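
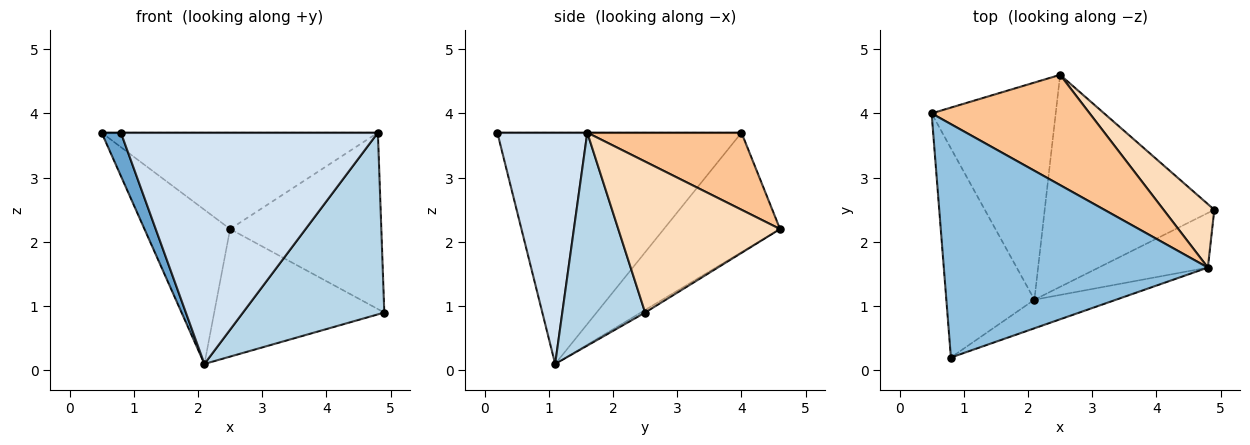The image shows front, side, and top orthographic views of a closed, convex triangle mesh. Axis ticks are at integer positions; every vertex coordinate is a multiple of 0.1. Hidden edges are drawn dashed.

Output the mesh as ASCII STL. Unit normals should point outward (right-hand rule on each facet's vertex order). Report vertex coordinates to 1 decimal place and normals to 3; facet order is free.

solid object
 facet normal -0.932 -0.074 -0.355
  outer loop
   vertex 2.1 1.1 0.1
   vertex 0.8 0.2 3.7
   vertex 0.5 4.0 3.7
  endloop
 endfacet
 facet normal 0.000 0.000 1.000
  outer loop
   vertex 4.8 1.6 3.7
   vertex 0.5 4.0 3.7
   vertex 0.8 0.2 3.7
  endloop
 endfacet
 facet normal 0.489 -0.835 -0.251
  outer loop
   vertex 4.8 1.6 3.7
   vertex 2.1 1.1 0.1
   vertex 4.9 2.5 0.9
  endloop
 endfacet
 facet normal 0.328 -0.937 -0.116
  outer loop
   vertex 4.8 1.6 3.7
   vertex 0.8 0.2 3.7
   vertex 2.1 1.1 0.1
  endloop
 endfacet
 facet normal -0.618 0.455 -0.641
  outer loop
   vertex 2.5 4.6 2.2
   vertex 2.1 1.1 0.1
   vertex 0.5 4.0 3.7
  endloop
 endfacet
 facet normal -0.013 0.516 -0.857
  outer loop
   vertex 2.5 4.6 2.2
   vertex 4.9 2.5 0.9
   vertex 2.1 1.1 0.1
  endloop
 endfacet
 facet normal 0.345 0.618 0.707
  outer loop
   vertex 2.5 4.6 2.2
   vertex 0.5 4.0 3.7
   vertex 4.8 1.6 3.7
  endloop
 endfacet
 facet normal 0.709 0.663 0.238
  outer loop
   vertex 2.5 4.6 2.2
   vertex 4.8 1.6 3.7
   vertex 4.9 2.5 0.9
  endloop
 endfacet
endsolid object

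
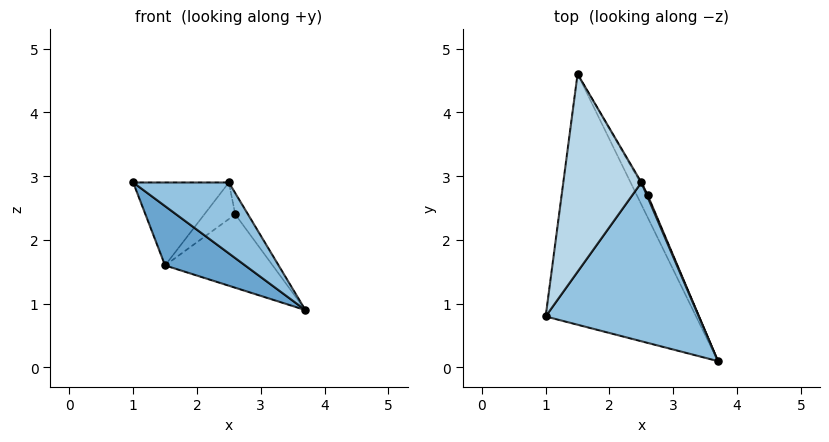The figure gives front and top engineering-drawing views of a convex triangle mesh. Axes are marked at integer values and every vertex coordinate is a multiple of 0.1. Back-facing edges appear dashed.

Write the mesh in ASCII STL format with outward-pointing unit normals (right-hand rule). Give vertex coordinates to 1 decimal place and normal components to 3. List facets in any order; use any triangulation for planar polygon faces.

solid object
 facet normal -0.615 -0.181 -0.767
  outer loop
   vertex 1.5 4.6 1.6
   vertex 3.7 0.1 0.9
   vertex 1.0 0.8 2.9
  endloop
 endfacet
 facet normal 0.496 -0.354 0.793
  outer loop
   vertex 2.5 2.9 2.9
   vertex 1.0 0.8 2.9
   vertex 3.7 0.1 0.9
  endloop
 endfacet
 facet normal -0.476 0.340 0.811
  outer loop
   vertex 2.5 2.9 2.9
   vertex 1.5 4.6 1.6
   vertex 1.0 0.8 2.9
  endloop
 endfacet
 facet normal 0.881 0.452 -0.138
  outer loop
   vertex 2.6 2.7 2.4
   vertex 3.7 0.1 0.9
   vertex 1.5 4.6 1.6
  endloop
 endfacet
 facet normal 0.928 0.371 0.037
  outer loop
   vertex 2.6 2.7 2.4
   vertex 2.5 2.9 2.9
   vertex 3.7 0.1 0.9
  endloop
 endfacet
 facet normal 0.869 0.493 -0.023
  outer loop
   vertex 2.6 2.7 2.4
   vertex 1.5 4.6 1.6
   vertex 2.5 2.9 2.9
  endloop
 endfacet
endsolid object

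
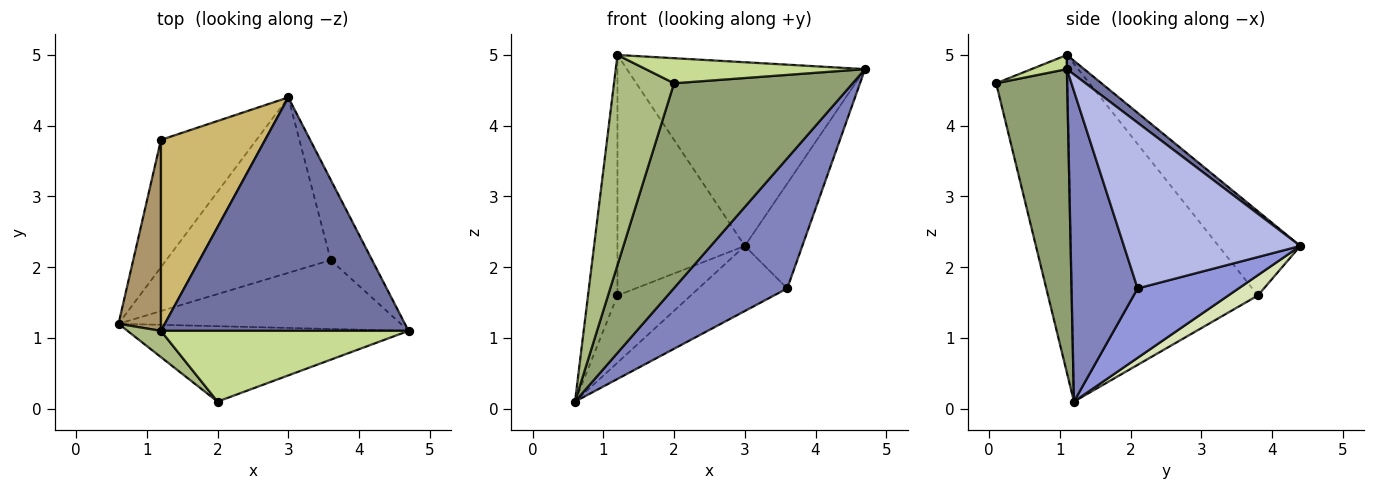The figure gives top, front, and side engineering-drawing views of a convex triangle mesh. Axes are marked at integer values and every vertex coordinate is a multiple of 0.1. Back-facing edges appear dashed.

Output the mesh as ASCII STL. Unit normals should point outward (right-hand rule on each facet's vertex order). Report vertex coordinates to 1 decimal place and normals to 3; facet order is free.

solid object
 facet normal 0.045 0.618 0.785
  outer loop
   vertex 1.2 1.1 5.0
   vertex 4.7 1.1 4.8
   vertex 3.0 4.4 2.3
  endloop
 endfacet
 facet normal 0.458 -0.786 -0.416
  outer loop
   vertex 3.6 2.1 1.7
   vertex 4.7 1.1 4.8
   vertex 0.6 1.2 0.1
  endloop
 endfacet
 facet normal 0.368 0.323 -0.872
  outer loop
   vertex 3.6 2.1 1.7
   vertex 0.6 1.2 0.1
   vertex 3.0 4.4 2.3
  endloop
 endfacet
 facet normal 0.925 0.302 -0.231
  outer loop
   vertex 3.6 2.1 1.7
   vertex 3.0 4.4 2.3
   vertex 4.7 1.1 4.8
  endloop
 endfacet
 facet normal 0.350 -0.879 -0.324
  outer loop
   vertex 2.0 0.1 4.6
   vertex 0.6 1.2 0.1
   vertex 4.7 1.1 4.8
  endloop
 endfacet
 facet normal -0.762 -0.642 0.080
  outer loop
   vertex 2.0 0.1 4.6
   vertex 1.2 1.1 5.0
   vertex 0.6 1.2 0.1
  endloop
 endfacet
 facet normal 0.054 -0.333 0.941
  outer loop
   vertex 2.0 0.1 4.6
   vertex 4.7 1.1 4.8
   vertex 1.2 1.1 5.0
  endloop
 endfacet
 facet normal 0.185 0.459 -0.869
  outer loop
   vertex 1.2 3.8 1.6
   vertex 3.0 4.4 2.3
   vertex 0.6 1.2 0.1
  endloop
 endfacet
 facet normal -0.980 0.155 0.123
  outer loop
   vertex 1.2 3.8 1.6
   vertex 0.6 1.2 0.1
   vertex 1.2 1.1 5.0
  endloop
 endfacet
 facet normal -0.449 0.700 0.556
  outer loop
   vertex 1.2 3.8 1.6
   vertex 1.2 1.1 5.0
   vertex 3.0 4.4 2.3
  endloop
 endfacet
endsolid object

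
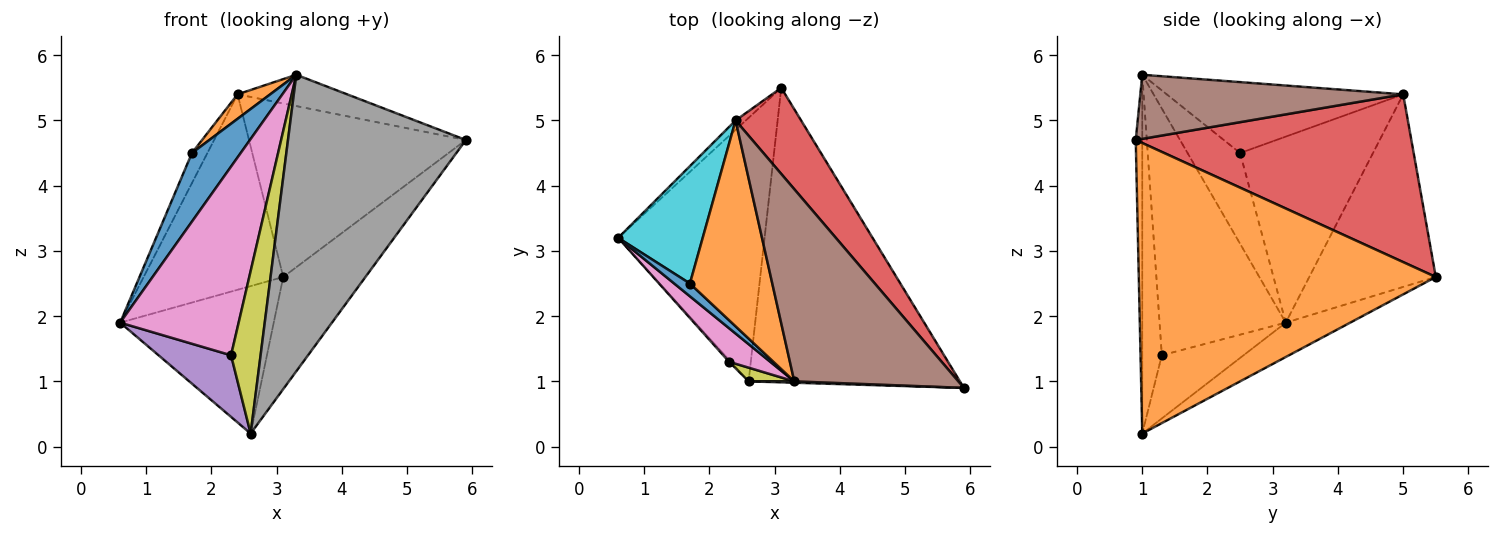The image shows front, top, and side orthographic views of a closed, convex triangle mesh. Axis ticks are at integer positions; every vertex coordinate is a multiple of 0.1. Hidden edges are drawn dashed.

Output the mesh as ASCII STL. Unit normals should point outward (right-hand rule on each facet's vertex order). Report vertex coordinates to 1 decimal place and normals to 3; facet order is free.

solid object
 facet normal -0.201 0.478 -0.855
  outer loop
   vertex 2.6 1.0 0.2
   vertex 0.6 3.2 1.9
   vertex 3.1 5.5 2.6
  endloop
 endfacet
 facet normal 0.789 0.218 -0.574
  outer loop
   vertex 2.6 1.0 0.2
   vertex 3.1 5.5 2.6
   vertex 5.9 0.9 4.7
  endloop
 endfacet
 facet normal -0.671 0.740 -0.036
  outer loop
   vertex 2.4 5.0 5.4
   vertex 3.1 5.5 2.6
   vertex 0.6 3.2 1.9
  endloop
 endfacet
 facet normal 0.751 0.591 0.293
  outer loop
   vertex 2.4 5.0 5.4
   vertex 5.9 0.9 4.7
   vertex 3.1 5.5 2.6
  endloop
 endfacet
 facet normal -0.748 -0.664 -0.021
  outer loop
   vertex 2.3 1.3 1.4
   vertex 0.6 3.2 1.9
   vertex 2.6 1.0 0.2
  endloop
 endfacet
 facet normal 0.360 0.150 0.921
  outer loop
   vertex 3.3 1.0 5.7
   vertex 5.9 0.9 4.7
   vertex 2.4 5.0 5.4
  endloop
 endfacet
 facet normal -0.724 -0.679 0.121
  outer loop
   vertex 3.3 1.0 5.7
   vertex 0.6 3.2 1.9
   vertex 2.3 1.3 1.4
  endloop
 endfacet
 facet normal -0.037 -0.999 0.005
  outer loop
   vertex 3.3 1.0 5.7
   vertex 2.6 1.0 0.2
   vertex 5.9 0.9 4.7
  endloop
 endfacet
 facet normal -0.551 -0.832 0.070
  outer loop
   vertex 3.3 1.0 5.7
   vertex 2.3 1.3 1.4
   vertex 2.6 1.0 0.2
  endloop
 endfacet
 facet normal -0.905 0.105 0.411
  outer loop
   vertex 1.7 2.5 4.5
   vertex 2.4 5.0 5.4
   vertex 0.6 3.2 1.9
  endloop
 endfacet
 facet normal -0.727 -0.675 0.126
  outer loop
   vertex 1.7 2.5 4.5
   vertex 0.6 3.2 1.9
   vertex 3.3 1.0 5.7
  endloop
 endfacet
 facet normal -0.650 -0.090 0.755
  outer loop
   vertex 1.7 2.5 4.5
   vertex 3.3 1.0 5.7
   vertex 2.4 5.0 5.4
  endloop
 endfacet
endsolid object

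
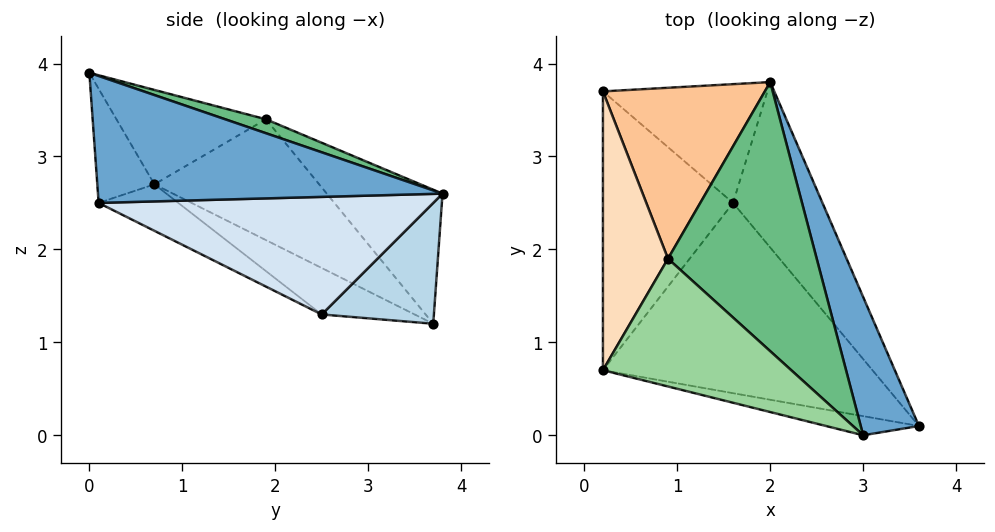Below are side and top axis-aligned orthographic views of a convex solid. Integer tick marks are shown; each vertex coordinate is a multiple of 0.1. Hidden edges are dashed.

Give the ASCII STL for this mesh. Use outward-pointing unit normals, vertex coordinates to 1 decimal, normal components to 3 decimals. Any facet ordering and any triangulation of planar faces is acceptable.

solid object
 facet normal 0.849 0.357 0.389
  outer loop
   vertex 3.0 0.0 3.9
   vertex 3.6 0.1 2.5
   vertex 2.0 3.8 2.6
  endloop
 endfacet
 facet normal -0.180 -0.973 -0.147
  outer loop
   vertex 0.2 0.7 2.7
   vertex 3.6 0.1 2.5
   vertex 3.0 0.0 3.9
  endloop
 endfacet
 facet normal 0.502 0.529 -0.684
  outer loop
   vertex 1.6 2.5 1.3
   vertex 0.2 3.7 1.2
   vertex 2.0 3.8 2.6
  endloop
 endfacet
 facet normal 0.749 0.339 -0.570
  outer loop
   vertex 1.6 2.5 1.3
   vertex 2.0 3.8 2.6
   vertex 3.6 0.1 2.5
  endloop
 endfacet
 facet normal -0.304 -0.426 -0.852
  outer loop
   vertex 1.6 2.5 1.3
   vertex 0.2 0.7 2.7
   vertex 0.2 3.7 1.2
  endloop
 endfacet
 facet normal -0.143 -0.536 -0.832
  outer loop
   vertex 1.6 2.5 1.3
   vertex 3.6 0.1 2.5
   vertex 0.2 0.7 2.7
  endloop
 endfacet
 facet normal -0.524 0.570 0.633
  outer loop
   vertex 0.9 1.9 3.4
   vertex 2.0 3.8 2.6
   vertex 0.2 3.7 1.2
  endloop
 endfacet
 facet normal -0.857 0.231 0.461
  outer loop
   vertex 0.9 1.9 3.4
   vertex 0.2 3.7 1.2
   vertex 0.2 0.7 2.7
  endloop
 endfacet
 facet normal 0.088 0.343 0.935
  outer loop
   vertex 0.9 1.9 3.4
   vertex 3.0 0.0 3.9
   vertex 2.0 3.8 2.6
  endloop
 endfacet
 facet normal -0.434 -0.252 0.865
  outer loop
   vertex 0.9 1.9 3.4
   vertex 0.2 0.7 2.7
   vertex 3.0 0.0 3.9
  endloop
 endfacet
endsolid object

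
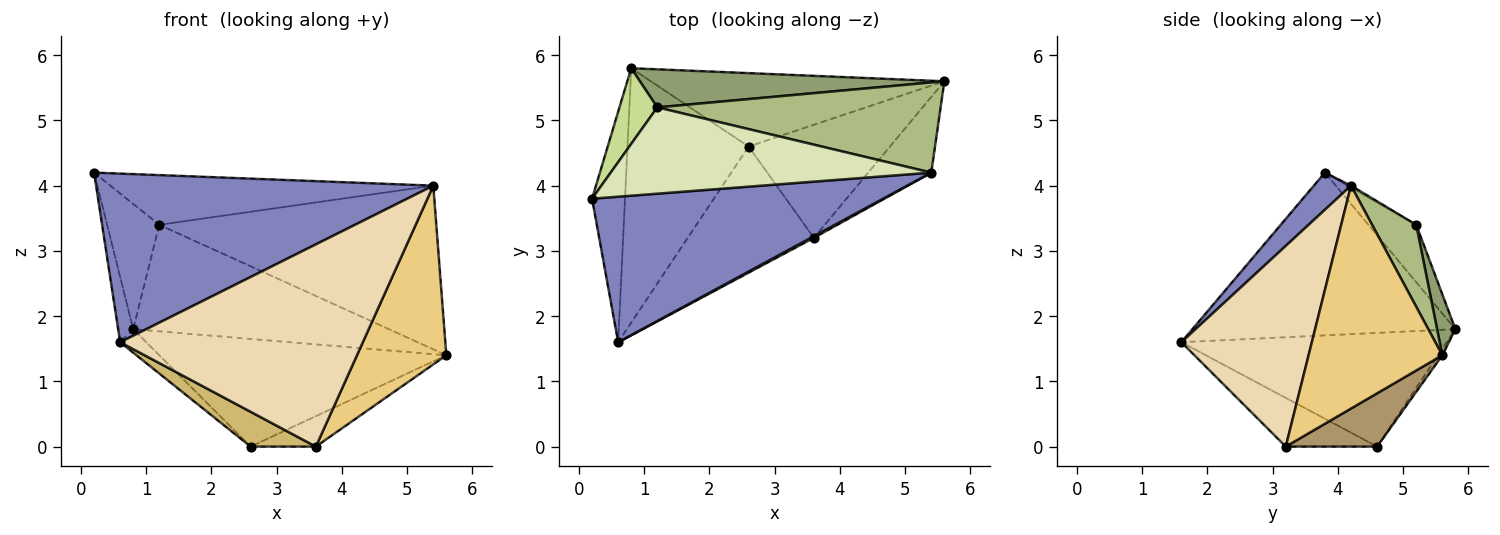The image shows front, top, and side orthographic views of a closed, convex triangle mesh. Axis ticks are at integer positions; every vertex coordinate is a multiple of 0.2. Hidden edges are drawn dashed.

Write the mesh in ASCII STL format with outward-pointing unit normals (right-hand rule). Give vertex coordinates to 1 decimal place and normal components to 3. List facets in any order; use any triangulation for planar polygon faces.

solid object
 facet normal -0.979 0.056 -0.198
  outer loop
   vertex 0.8 5.8 1.8
   vertex 0.6 1.6 1.6
   vertex 0.2 3.8 4.2
  endloop
 endfacet
 facet normal 0.083 -0.754 0.651
  outer loop
   vertex 5.4 4.2 4.0
   vertex 0.2 3.8 4.2
   vertex 0.6 1.6 1.6
  endloop
 endfacet
 facet normal -0.013 0.826 -0.563
  outer loop
   vertex 2.6 4.6 0.0
   vertex 0.8 5.8 1.8
   vertex 5.6 5.6 1.4
  endloop
 endfacet
 facet normal -0.683 0.067 -0.728
  outer loop
   vertex 2.6 4.6 0.0
   vertex 0.6 1.6 1.6
   vertex 0.8 5.8 1.8
  endloop
 endfacet
 facet normal 0.067 0.940 0.336
  outer loop
   vertex 1.2 5.2 3.4
   vertex 5.6 5.6 1.4
   vertex 0.8 5.8 1.8
  endloop
 endfacet
 facet normal 0.138 0.868 0.478
  outer loop
   vertex 1.2 5.2 3.4
   vertex 5.4 4.2 4.0
   vertex 5.6 5.6 1.4
  endloop
 endfacet
 facet normal -0.617 0.673 0.407
  outer loop
   vertex 1.2 5.2 3.4
   vertex 0.8 5.8 1.8
   vertex 0.2 3.8 4.2
  endloop
 endfacet
 facet normal -0.005 0.499 0.867
  outer loop
   vertex 1.2 5.2 3.4
   vertex 0.2 3.8 4.2
   vertex 5.4 4.2 4.0
  endloop
 endfacet
 facet normal 0.342 0.244 -0.907
  outer loop
   vertex 3.6 3.2 0.0
   vertex 2.6 4.6 0.0
   vertex 5.6 5.6 1.4
  endloop
 endfacet
 facet normal -0.349 -0.249 -0.903
  outer loop
   vertex 3.6 3.2 0.0
   vertex 0.6 1.6 1.6
   vertex 2.6 4.6 0.0
  endloop
 endfacet
 facet normal 0.809 -0.541 -0.229
  outer loop
   vertex 3.6 3.2 0.0
   vertex 5.6 5.6 1.4
   vertex 5.4 4.2 4.0
  endloop
 endfacet
 facet normal 0.474 -0.881 0.007
  outer loop
   vertex 3.6 3.2 0.0
   vertex 5.4 4.2 4.0
   vertex 0.6 1.6 1.6
  endloop
 endfacet
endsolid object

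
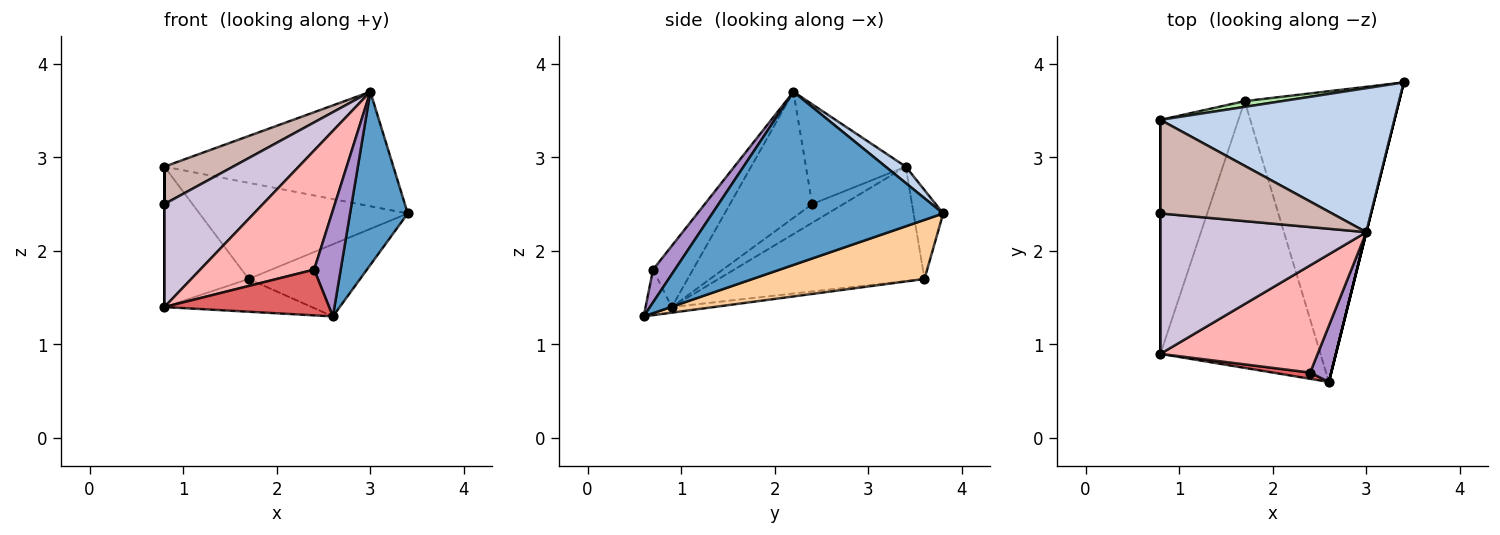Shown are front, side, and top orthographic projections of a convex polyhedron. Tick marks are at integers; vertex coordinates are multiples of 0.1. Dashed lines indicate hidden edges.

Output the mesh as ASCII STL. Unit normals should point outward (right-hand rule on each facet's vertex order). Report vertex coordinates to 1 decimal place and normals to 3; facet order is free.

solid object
 facet normal 0.970 -0.243 0.000
  outer loop
   vertex 3.0 2.2 3.7
   vertex 2.6 0.6 1.3
   vertex 3.4 3.8 2.4
  endloop
 endfacet
 facet normal 0.055 0.621 0.782
  outer loop
   vertex 0.8 3.4 2.9
   vertex 3.0 2.2 3.7
   vertex 3.4 3.8 2.4
  endloop
 endfacet
 facet normal -0.035 0.122 -0.992
  outer loop
   vertex 1.7 3.6 1.7
   vertex 2.6 0.6 1.3
   vertex 0.8 0.9 1.4
  endloop
 endfacet
 facet normal 0.348 0.226 -0.910
  outer loop
   vertex 1.7 3.6 1.7
   vertex 3.4 3.8 2.4
   vertex 2.6 0.6 1.3
  endloop
 endfacet
 facet normal -0.783 0.320 -0.534
  outer loop
   vertex 1.7 3.6 1.7
   vertex 0.8 0.9 1.4
   vertex 0.8 3.4 2.9
  endloop
 endfacet
 facet normal -0.141 0.988 0.059
  outer loop
   vertex 1.7 3.6 1.7
   vertex 0.8 3.4 2.9
   vertex 3.4 3.8 2.4
  endloop
 endfacet
 facet normal -0.156 -0.979 0.133
  outer loop
   vertex 2.4 0.7 1.8
   vertex 0.8 0.9 1.4
   vertex 2.6 0.6 1.3
  endloop
 endfacet
 facet normal -0.252 -0.719 0.647
  outer loop
   vertex 2.4 0.7 1.8
   vertex 3.0 2.2 3.7
   vertex 0.8 0.9 1.4
  endloop
 endfacet
 facet normal 0.588 -0.715 0.378
  outer loop
   vertex 2.4 0.7 1.8
   vertex 2.6 0.6 1.3
   vertex 3.0 2.2 3.7
  endloop
 endfacet
 facet normal -0.443 -0.530 0.723
  outer loop
   vertex 0.8 2.4 2.5
   vertex 0.8 0.9 1.4
   vertex 3.0 2.2 3.7
  endloop
 endfacet
 facet normal -1.000 0.000 0.000
  outer loop
   vertex 0.8 2.4 2.5
   vertex 0.8 3.4 2.9
   vertex 0.8 0.9 1.4
  endloop
 endfacet
 facet normal -0.475 -0.327 0.817
  outer loop
   vertex 0.8 2.4 2.5
   vertex 3.0 2.2 3.7
   vertex 0.8 3.4 2.9
  endloop
 endfacet
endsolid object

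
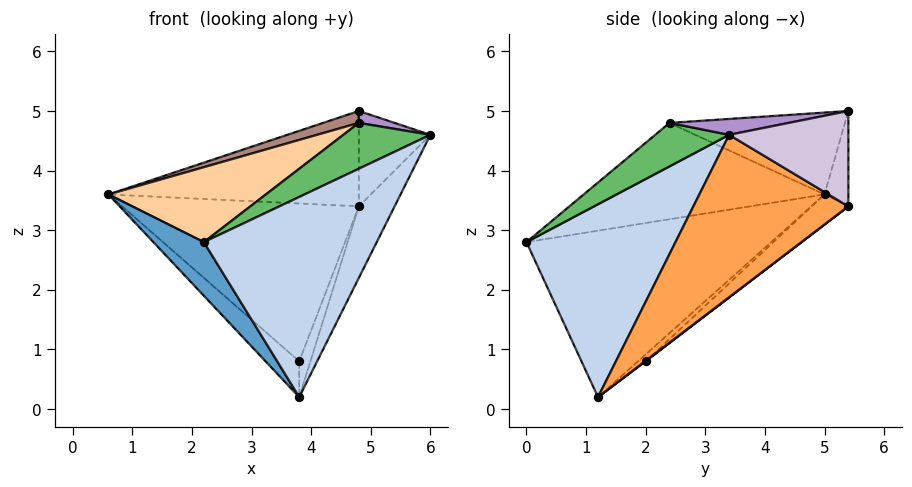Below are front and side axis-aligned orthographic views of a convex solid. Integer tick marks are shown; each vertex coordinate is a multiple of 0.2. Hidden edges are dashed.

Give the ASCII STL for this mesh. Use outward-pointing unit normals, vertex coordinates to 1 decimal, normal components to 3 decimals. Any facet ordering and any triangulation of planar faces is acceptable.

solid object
 facet normal -0.804 -0.166 -0.571
  outer loop
   vertex 3.8 1.2 0.2
   vertex 2.2 0.0 2.8
   vertex 0.6 5.0 3.6
  endloop
 endfacet
 facet normal 0.652 -0.756 0.052
  outer loop
   vertex 3.8 1.2 0.2
   vertex 6.0 3.4 4.6
   vertex 2.2 0.0 2.8
  endloop
 endfacet
 facet normal 0.836 0.193 -0.514
  outer loop
   vertex 4.8 5.4 3.4
   vertex 6.0 3.4 4.6
   vertex 3.8 1.2 0.2
  endloop
 endfacet
 facet normal -0.416 -0.272 0.868
  outer loop
   vertex 4.8 2.4 4.8
   vertex 0.6 5.0 3.6
   vertex 2.2 0.0 2.8
  endloop
 endfacet
 facet normal 0.646 -0.760 0.073
  outer loop
   vertex 4.8 2.4 4.8
   vertex 2.2 0.0 2.8
   vertex 6.0 3.4 4.6
  endloop
 endfacet
 facet normal -0.136 0.594 -0.793
  outer loop
   vertex 3.8 2.0 0.8
   vertex 3.8 1.2 0.2
   vertex 0.6 5.0 3.6
  endloop
 endfacet
 facet normal -0.096 0.622 -0.777
  outer loop
   vertex 3.8 2.0 0.8
   vertex 0.6 5.0 3.6
   vertex 4.8 5.4 3.4
  endloop
 endfacet
 facet normal 0.040 0.600 -0.799
  outer loop
   vertex 3.8 2.0 0.8
   vertex 4.8 5.4 3.4
   vertex 3.8 1.2 0.2
  endloop
 endfacet
 facet normal 0.216 -0.065 0.974
  outer loop
   vertex 4.8 5.4 5.0
   vertex 4.8 2.4 4.8
   vertex 6.0 3.4 4.6
  endloop
 endfacet
 facet normal 0.857 0.514 0.000
  outer loop
   vertex 4.8 5.4 5.0
   vertex 6.0 3.4 4.6
   vertex 4.8 5.4 3.4
  endloop
 endfacet
 facet normal -0.310 -0.063 0.949
  outer loop
   vertex 4.8 5.4 5.0
   vertex 0.6 5.0 3.6
   vertex 4.8 2.4 4.8
  endloop
 endfacet
 facet normal -0.095 0.995 0.000
  outer loop
   vertex 4.8 5.4 5.0
   vertex 4.8 5.4 3.4
   vertex 0.6 5.0 3.6
  endloop
 endfacet
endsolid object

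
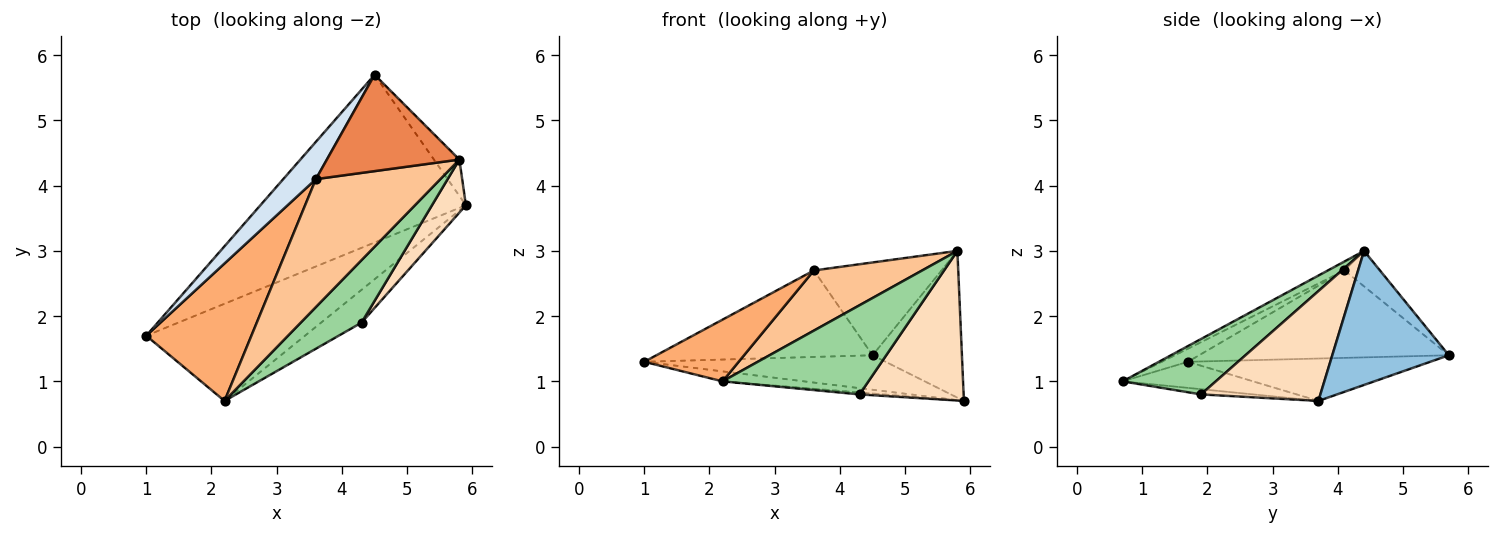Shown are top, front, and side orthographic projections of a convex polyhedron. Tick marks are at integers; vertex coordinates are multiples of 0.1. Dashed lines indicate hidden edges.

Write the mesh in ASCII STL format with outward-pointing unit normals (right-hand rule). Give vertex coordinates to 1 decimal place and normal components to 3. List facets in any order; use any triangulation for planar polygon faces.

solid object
 facet normal -0.198 0.197 -0.960
  outer loop
   vertex 4.5 5.7 1.4
   vertex 5.9 3.7 0.7
   vertex 1.0 1.7 1.3
  endloop
 endfacet
 facet normal 0.785 0.602 -0.149
  outer loop
   vertex 5.8 4.4 3.0
   vertex 5.9 3.7 0.7
   vertex 4.5 5.7 1.4
  endloop
 endfacet
 facet normal -0.161 0.101 -0.982
  outer loop
   vertex 2.2 0.7 1.0
   vertex 1.0 1.7 1.3
   vertex 5.9 3.7 0.7
  endloop
 endfacet
 facet normal -0.728 0.630 0.272
  outer loop
   vertex 3.6 4.1 2.7
   vertex 4.5 5.7 1.4
   vertex 1.0 1.7 1.3
  endloop
 endfacet
 facet normal -0.189 0.681 0.707
  outer loop
   vertex 3.6 4.1 2.7
   vertex 5.8 4.4 3.0
   vertex 4.5 5.7 1.4
  endloop
 endfacet
 facet normal -0.112 -0.407 0.907
  outer loop
   vertex 3.6 4.1 2.7
   vertex 1.0 1.7 1.3
   vertex 2.2 0.7 1.0
  endloop
 endfacet
 facet normal -0.065 -0.425 0.903
  outer loop
   vertex 3.6 4.1 2.7
   vertex 2.2 0.7 1.0
   vertex 5.8 4.4 3.0
  endloop
 endfacet
 facet normal 0.734 -0.640 0.227
  outer loop
   vertex 4.3 1.9 0.8
   vertex 5.9 3.7 0.7
   vertex 5.8 4.4 3.0
  endloop
 endfacet
 facet normal -0.128 0.059 -0.990
  outer loop
   vertex 4.3 1.9 0.8
   vertex 2.2 0.7 1.0
   vertex 5.9 3.7 0.7
  endloop
 endfacet
 facet normal 0.463 -0.726 0.509
  outer loop
   vertex 4.3 1.9 0.8
   vertex 5.8 4.4 3.0
   vertex 2.2 0.7 1.0
  endloop
 endfacet
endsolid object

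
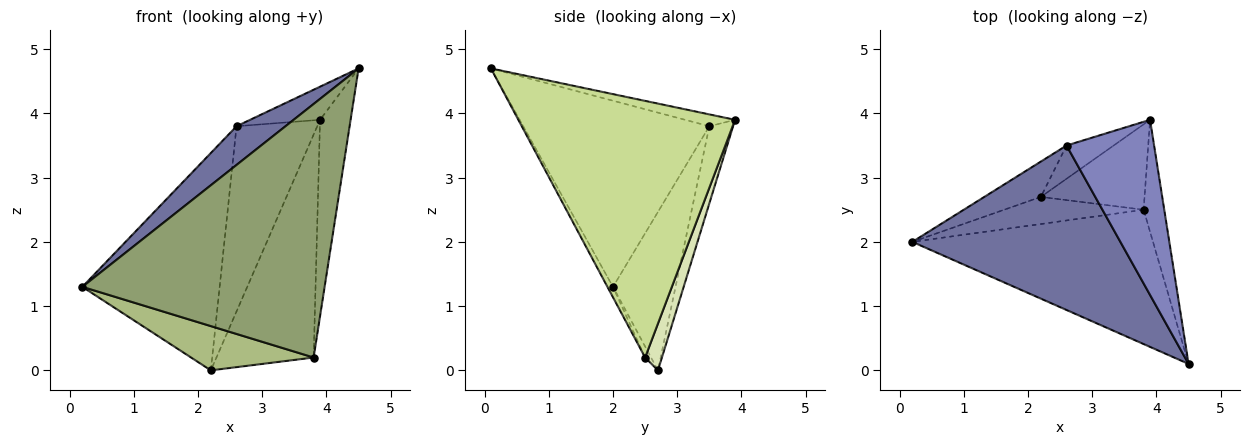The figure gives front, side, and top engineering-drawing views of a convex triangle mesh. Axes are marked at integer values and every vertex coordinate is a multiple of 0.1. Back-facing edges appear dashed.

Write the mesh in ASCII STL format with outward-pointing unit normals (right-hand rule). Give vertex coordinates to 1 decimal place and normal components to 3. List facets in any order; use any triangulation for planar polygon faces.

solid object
 facet normal -0.657 -0.173 0.734
  outer loop
   vertex 2.6 3.5 3.8
   vertex 0.2 2.0 1.3
   vertex 4.5 0.1 4.7
  endloop
 endfacet
 facet normal -0.132 0.184 0.974
  outer loop
   vertex 2.6 3.5 3.8
   vertex 4.5 0.1 4.7
   vertex 3.9 3.9 3.9
  endloop
 endfacet
 facet normal -0.410 0.900 -0.146
  outer loop
   vertex 2.6 3.5 3.8
   vertex 2.2 2.7 0.0
   vertex 0.2 2.0 1.3
  endloop
 endfacet
 facet normal -0.278 0.945 -0.170
  outer loop
   vertex 2.6 3.5 3.8
   vertex 3.9 3.9 3.9
   vertex 2.2 2.7 0.0
  endloop
 endfacet
 facet normal -0.020 -0.883 -0.468
  outer loop
   vertex 3.8 2.5 0.2
   vertex 4.5 0.1 4.7
   vertex 0.2 2.0 1.3
  endloop
 endfacet
 facet normal -0.041 -0.852 -0.522
  outer loop
   vertex 3.8 2.5 0.2
   vertex 0.2 2.0 1.3
   vertex 2.2 2.7 0.0
  endloop
 endfacet
 facet normal 0.987 0.139 -0.079
  outer loop
   vertex 3.8 2.5 0.2
   vertex 3.9 3.9 3.9
   vertex 4.5 0.1 4.7
  endloop
 endfacet
 facet normal 0.159 0.922 -0.353
  outer loop
   vertex 3.8 2.5 0.2
   vertex 2.2 2.7 0.0
   vertex 3.9 3.9 3.9
  endloop
 endfacet
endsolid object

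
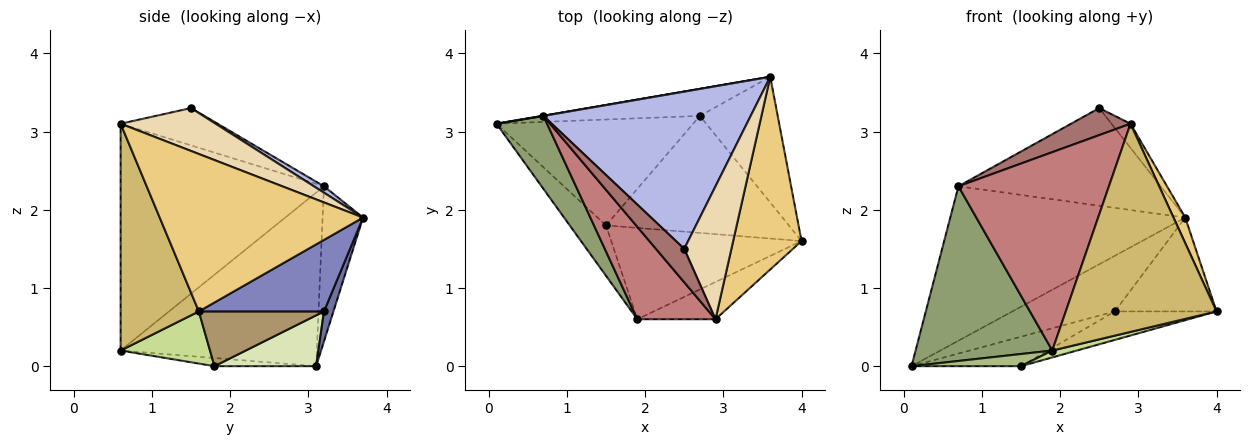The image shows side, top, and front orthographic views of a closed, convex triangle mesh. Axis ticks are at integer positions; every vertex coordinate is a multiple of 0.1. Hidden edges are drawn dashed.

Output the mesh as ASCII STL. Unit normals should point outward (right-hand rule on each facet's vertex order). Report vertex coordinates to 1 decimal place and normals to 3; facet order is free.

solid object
 facet normal 0.083 0.896 -0.436
  outer loop
   vertex 2.7 3.2 0.7
   vertex 0.1 3.1 0.0
   vertex 3.6 3.7 1.9
  endloop
 endfacet
 facet normal 0.593 0.482 -0.645
  outer loop
   vertex 2.7 3.2 0.7
   vertex 3.6 3.7 1.9
   vertex 4.0 1.6 0.7
  endloop
 endfacet
 facet normal -0.170 0.985 0.001
  outer loop
   vertex 0.7 3.2 2.3
   vertex 3.6 3.7 1.9
   vertex 0.1 3.1 0.0
  endloop
 endfacet
 facet normal 0.026 0.527 0.849
  outer loop
   vertex 0.7 3.2 2.3
   vertex 2.5 1.5 3.3
   vertex 3.6 3.7 1.9
  endloop
 endfacet
 facet normal -0.798 -0.556 0.232
  outer loop
   vertex 0.7 3.2 2.3
   vertex 0.1 3.1 0.0
   vertex 1.9 0.6 0.2
  endloop
 endfacet
 facet normal -0.213 -0.229 -0.950
  outer loop
   vertex 1.5 1.8 0.0
   vertex 1.9 0.6 0.2
   vertex 0.1 3.1 0.0
  endloop
 endfacet
 facet normal 0.264 -0.072 -0.962
  outer loop
   vertex 1.5 1.8 0.0
   vertex 4.0 1.6 0.7
   vertex 1.9 0.6 0.2
  endloop
 endfacet
 facet normal 0.242 0.260 -0.935
  outer loop
   vertex 1.5 1.8 0.0
   vertex 0.1 3.1 0.0
   vertex 2.7 3.2 0.7
  endloop
 endfacet
 facet normal 0.279 0.227 -0.933
  outer loop
   vertex 1.5 1.8 0.0
   vertex 2.7 3.2 0.7
   vertex 4.0 1.6 0.7
  endloop
 endfacet
 facet normal 0.455 -0.877 -0.157
  outer loop
   vertex 2.9 0.6 3.1
   vertex 1.9 0.6 0.2
   vertex 4.0 1.6 0.7
  endloop
 endfacet
 facet normal 0.916 -0.053 0.398
  outer loop
   vertex 2.9 0.6 3.1
   vertex 4.0 1.6 0.7
   vertex 3.6 3.7 1.9
  endloop
 endfacet
 facet normal 0.667 0.133 0.733
  outer loop
   vertex 2.9 0.6 3.1
   vertex 3.6 3.7 1.9
   vertex 2.5 1.5 3.3
  endloop
 endfacet
 facet normal -0.716 -0.439 0.543
  outer loop
   vertex 2.9 0.6 3.1
   vertex 2.5 1.5 3.3
   vertex 0.7 3.2 2.3
  endloop
 endfacet
 facet normal -0.775 -0.573 0.267
  outer loop
   vertex 2.9 0.6 3.1
   vertex 0.7 3.2 2.3
   vertex 1.9 0.6 0.2
  endloop
 endfacet
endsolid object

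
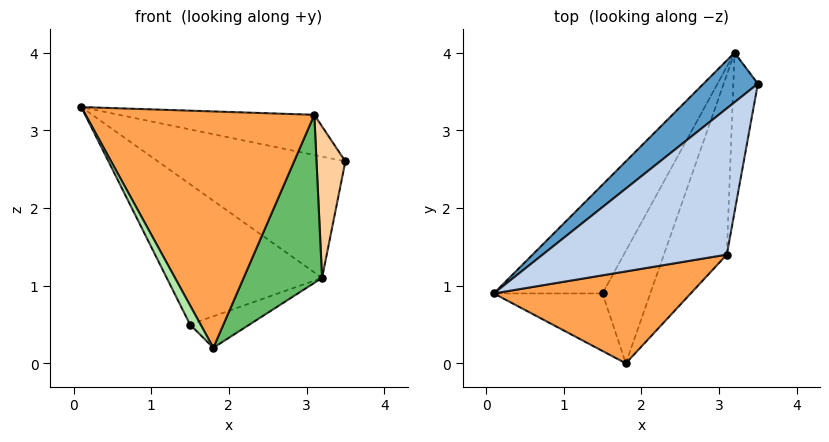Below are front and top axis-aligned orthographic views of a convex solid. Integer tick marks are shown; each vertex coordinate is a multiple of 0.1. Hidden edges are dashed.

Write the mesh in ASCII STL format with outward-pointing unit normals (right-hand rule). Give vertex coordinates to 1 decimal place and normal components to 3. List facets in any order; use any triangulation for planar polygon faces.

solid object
 facet normal -0.549 0.774 0.316
  outer loop
   vertex 3.2 4.0 1.1
   vertex 0.1 0.9 3.3
   vertex 3.5 3.6 2.6
  endloop
 endfacet
 facet normal -0.012 0.265 0.964
  outer loop
   vertex 3.1 1.4 3.2
   vertex 3.5 3.6 2.6
   vertex 0.1 0.9 3.3
  endloop
 endfacet
 facet normal 0.165 -0.919 0.357
  outer loop
   vertex 3.1 1.4 3.2
   vertex 0.1 0.9 3.3
   vertex 1.8 0.0 0.2
  endloop
 endfacet
 facet normal 0.938 -0.239 -0.251
  outer loop
   vertex 3.1 1.4 3.2
   vertex 3.2 4.0 1.1
   vertex 3.5 3.6 2.6
  endloop
 endfacet
 facet normal 0.924 -0.261 -0.279
  outer loop
   vertex 3.1 1.4 3.2
   vertex 1.8 0.0 0.2
   vertex 3.2 4.0 1.1
  endloop
 endfacet
 facet normal -0.885 -0.147 -0.442
  outer loop
   vertex 1.5 0.9 0.5
   vertex 1.8 0.0 0.2
   vertex 0.1 0.9 3.3
  endloop
 endfacet
 facet normal -0.775 0.500 -0.387
  outer loop
   vertex 1.5 0.9 0.5
   vertex 0.1 0.9 3.3
   vertex 3.2 4.0 1.1
  endloop
 endfacet
 facet normal -0.151 0.267 -0.952
  outer loop
   vertex 1.5 0.9 0.5
   vertex 3.2 4.0 1.1
   vertex 1.8 0.0 0.2
  endloop
 endfacet
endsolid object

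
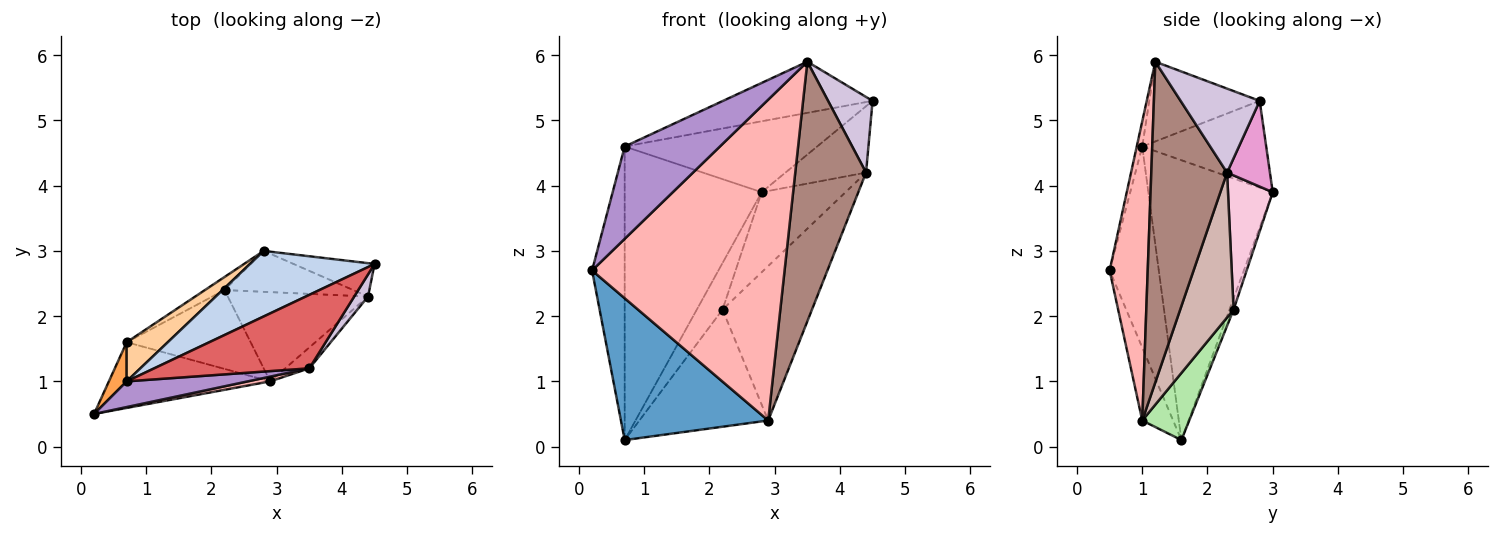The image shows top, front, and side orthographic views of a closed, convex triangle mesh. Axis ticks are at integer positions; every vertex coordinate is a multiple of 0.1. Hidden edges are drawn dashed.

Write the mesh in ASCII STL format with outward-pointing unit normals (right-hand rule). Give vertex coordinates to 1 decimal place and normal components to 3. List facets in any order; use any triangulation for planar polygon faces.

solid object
 facet normal -0.187 -0.891 -0.413
  outer loop
   vertex 2.9 1.0 0.4
   vertex 0.2 0.5 2.7
   vertex 0.7 1.6 0.1
  endloop
 endfacet
 facet normal -0.427 0.664 0.614
  outer loop
   vertex 0.7 1.0 4.6
   vertex 4.5 2.8 5.3
   vertex 2.8 3.0 3.9
  endloop
 endfacet
 facet normal -0.831 0.552 0.074
  outer loop
   vertex 0.7 1.0 4.6
   vertex 0.7 1.6 0.1
   vertex 0.2 0.5 2.7
  endloop
 endfacet
 facet normal -0.669 0.737 0.098
  outer loop
   vertex 0.7 1.0 4.6
   vertex 2.8 3.0 3.9
   vertex 0.7 1.6 0.1
  endloop
 endfacet
 facet normal -0.152 0.952 -0.266
  outer loop
   vertex 2.2 2.4 2.1
   vertex 0.7 1.6 0.1
   vertex 2.8 3.0 3.9
  endloop
 endfacet
 facet normal 0.289 0.794 -0.535
  outer loop
   vertex 2.2 2.4 2.1
   vertex 2.9 1.0 0.4
   vertex 0.7 1.6 0.1
  endloop
 endfacet
 facet normal -0.389 0.526 0.756
  outer loop
   vertex 3.5 1.2 5.9
   vertex 4.5 2.8 5.3
   vertex 0.7 1.0 4.6
  endloop
 endfacet
 facet normal 0.194 -0.981 0.015
  outer loop
   vertex 3.5 1.2 5.9
   vertex 0.2 0.5 2.7
   vertex 2.9 1.0 0.4
  endloop
 endfacet
 facet normal -0.056 -0.962 0.268
  outer loop
   vertex 3.5 1.2 5.9
   vertex 0.7 1.0 4.6
   vertex 0.2 0.5 2.7
  endloop
 endfacet
 facet normal 0.862 -0.486 0.142
  outer loop
   vertex 4.4 2.3 4.2
   vertex 4.5 2.8 5.3
   vertex 3.5 1.2 5.9
  endloop
 endfacet
 facet normal 0.730 -0.682 -0.055
  outer loop
   vertex 4.4 2.3 4.2
   vertex 3.5 1.2 5.9
   vertex 2.9 1.0 0.4
  endloop
 endfacet
 facet normal 0.459 0.769 -0.444
  outer loop
   vertex 4.4 2.3 4.2
   vertex 2.9 1.0 0.4
   vertex 2.2 2.4 2.1
  endloop
 endfacet
 facet normal 0.429 0.807 -0.406
  outer loop
   vertex 4.4 2.3 4.2
   vertex 2.8 3.0 3.9
   vertex 4.5 2.8 5.3
  endloop
 endfacet
 facet normal 0.429 0.804 -0.411
  outer loop
   vertex 4.4 2.3 4.2
   vertex 2.2 2.4 2.1
   vertex 2.8 3.0 3.9
  endloop
 endfacet
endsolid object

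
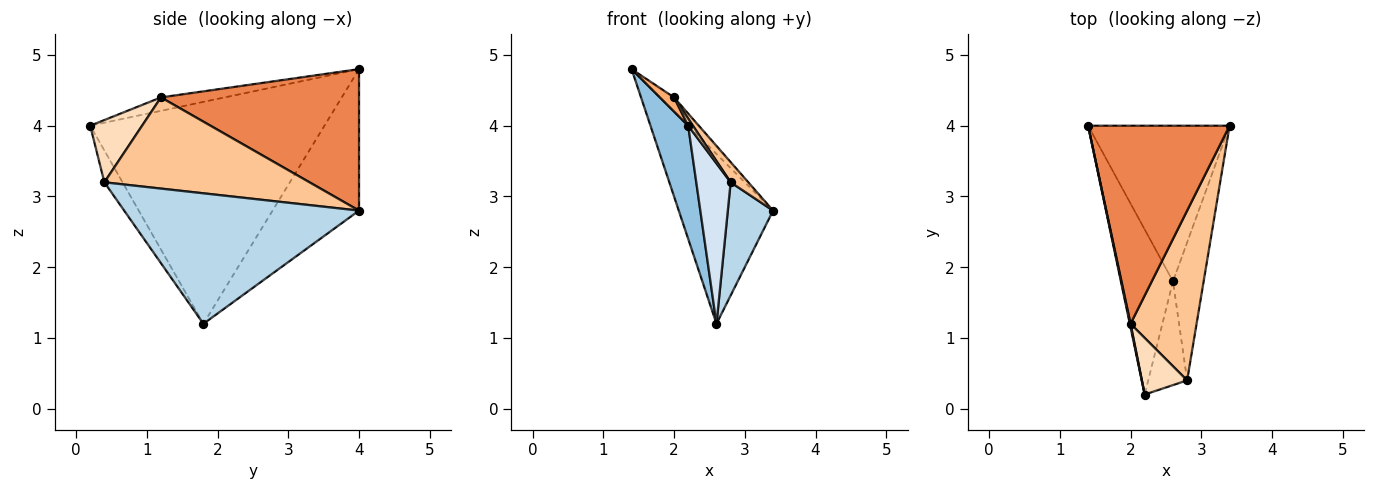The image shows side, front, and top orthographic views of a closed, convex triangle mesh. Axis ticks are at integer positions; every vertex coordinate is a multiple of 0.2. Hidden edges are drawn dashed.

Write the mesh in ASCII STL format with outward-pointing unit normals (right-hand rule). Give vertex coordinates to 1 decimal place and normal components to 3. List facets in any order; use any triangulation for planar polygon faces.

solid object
 facet normal -0.560 0.611 -0.560
  outer loop
   vertex 2.6 1.8 1.2
   vertex 1.4 4.0 4.8
   vertex 3.4 4.0 2.8
  endloop
 endfacet
 facet normal -0.962 -0.155 -0.226
  outer loop
   vertex 2.6 1.8 1.2
   vertex 2.2 0.2 4.0
   vertex 1.4 4.0 4.8
  endloop
 endfacet
 facet normal 0.957 -0.184 -0.225
  outer loop
   vertex 2.8 0.4 3.2
   vertex 2.6 1.8 1.2
   vertex 3.4 4.0 2.8
  endloop
 endfacet
 facet normal -0.406 -0.767 -0.496
  outer loop
   vertex 2.8 0.4 3.2
   vertex 2.2 0.2 4.0
   vertex 2.6 1.8 1.2
  endloop
 endfacet
 facet normal 0.706 0.050 0.706
  outer loop
   vertex 2.0 1.2 4.4
   vertex 3.4 4.0 2.8
   vertex 1.4 4.0 4.8
  endloop
 endfacet
 facet normal -0.975 -0.217 0.054
  outer loop
   vertex 2.0 1.2 4.4
   vertex 1.4 4.0 4.8
   vertex 2.2 0.2 4.0
  endloop
 endfacet
 facet normal 0.808 -0.070 0.585
  outer loop
   vertex 2.0 1.2 4.4
   vertex 2.8 0.4 3.2
   vertex 3.4 4.0 2.8
  endloop
 endfacet
 facet normal 0.807 -0.073 0.587
  outer loop
   vertex 2.0 1.2 4.4
   vertex 2.2 0.2 4.0
   vertex 2.8 0.4 3.2
  endloop
 endfacet
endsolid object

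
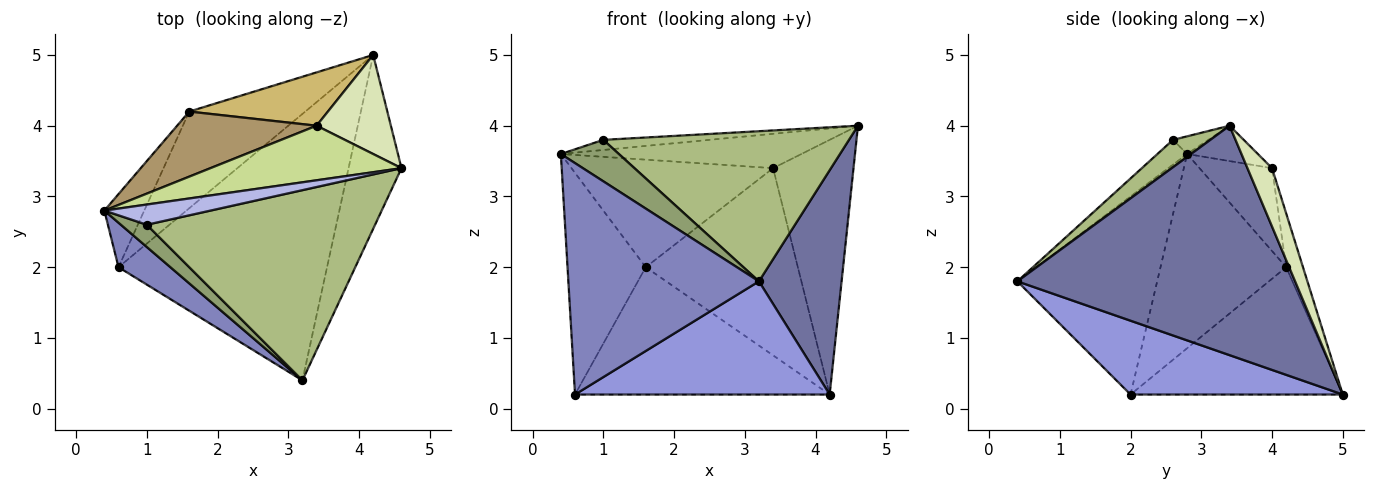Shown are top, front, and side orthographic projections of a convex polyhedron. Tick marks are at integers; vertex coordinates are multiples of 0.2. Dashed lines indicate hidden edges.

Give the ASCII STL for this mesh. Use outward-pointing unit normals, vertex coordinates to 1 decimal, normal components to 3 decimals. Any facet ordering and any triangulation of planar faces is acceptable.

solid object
 facet normal 0.936 -0.279 -0.216
  outer loop
   vertex 4.2 5.0 0.2
   vertex 4.6 3.4 4.0
   vertex 3.2 0.4 1.8
  endloop
 endfacet
 facet normal -0.585 -0.797 0.153
  outer loop
   vertex 0.6 2.0 0.2
   vertex 3.2 0.4 1.8
   vertex 0.4 2.8 3.6
  endloop
 endfacet
 facet normal 0.310 -0.372 -0.875
  outer loop
   vertex 0.6 2.0 0.2
   vertex 4.2 5.0 0.2
   vertex 3.2 0.4 1.8
  endloop
 endfacet
 facet normal -0.147 0.442 0.885
  outer loop
   vertex 1.0 2.6 3.8
   vertex 4.6 3.4 4.0
   vertex 0.4 2.8 3.6
  endloop
 endfacet
 facet normal -0.411 -0.803 0.431
  outer loop
   vertex 1.0 2.6 3.8
   vertex 0.4 2.8 3.6
   vertex 3.2 0.4 1.8
  endloop
 endfacet
 facet normal 0.094 -0.617 0.782
  outer loop
   vertex 1.0 2.6 3.8
   vertex 3.2 0.4 1.8
   vertex 4.6 3.4 4.0
  endloop
 endfacet
 facet normal -0.155 0.526 0.836
  outer loop
   vertex 3.4 4.0 3.4
   vertex 0.4 2.8 3.6
   vertex 4.6 3.4 4.0
  endloop
 endfacet
 facet normal 0.274 0.896 0.349
  outer loop
   vertex 3.4 4.0 3.4
   vertex 4.6 3.4 4.0
   vertex 4.2 5.0 0.2
  endloop
 endfacet
 facet normal -0.294 0.818 0.495
  outer loop
   vertex 1.6 4.2 2.0
   vertex 0.4 2.8 3.6
   vertex 3.4 4.0 3.4
  endloop
 endfacet
 facet normal -0.106 0.956 0.272
  outer loop
   vertex 1.6 4.2 2.0
   vertex 3.4 4.0 3.4
   vertex 4.2 5.0 0.2
  endloop
 endfacet
 facet normal -0.836 0.521 -0.172
  outer loop
   vertex 1.6 4.2 2.0
   vertex 0.6 2.0 0.2
   vertex 0.4 2.8 3.6
  endloop
 endfacet
 facet normal -0.553 0.664 -0.504
  outer loop
   vertex 1.6 4.2 2.0
   vertex 4.2 5.0 0.2
   vertex 0.6 2.0 0.2
  endloop
 endfacet
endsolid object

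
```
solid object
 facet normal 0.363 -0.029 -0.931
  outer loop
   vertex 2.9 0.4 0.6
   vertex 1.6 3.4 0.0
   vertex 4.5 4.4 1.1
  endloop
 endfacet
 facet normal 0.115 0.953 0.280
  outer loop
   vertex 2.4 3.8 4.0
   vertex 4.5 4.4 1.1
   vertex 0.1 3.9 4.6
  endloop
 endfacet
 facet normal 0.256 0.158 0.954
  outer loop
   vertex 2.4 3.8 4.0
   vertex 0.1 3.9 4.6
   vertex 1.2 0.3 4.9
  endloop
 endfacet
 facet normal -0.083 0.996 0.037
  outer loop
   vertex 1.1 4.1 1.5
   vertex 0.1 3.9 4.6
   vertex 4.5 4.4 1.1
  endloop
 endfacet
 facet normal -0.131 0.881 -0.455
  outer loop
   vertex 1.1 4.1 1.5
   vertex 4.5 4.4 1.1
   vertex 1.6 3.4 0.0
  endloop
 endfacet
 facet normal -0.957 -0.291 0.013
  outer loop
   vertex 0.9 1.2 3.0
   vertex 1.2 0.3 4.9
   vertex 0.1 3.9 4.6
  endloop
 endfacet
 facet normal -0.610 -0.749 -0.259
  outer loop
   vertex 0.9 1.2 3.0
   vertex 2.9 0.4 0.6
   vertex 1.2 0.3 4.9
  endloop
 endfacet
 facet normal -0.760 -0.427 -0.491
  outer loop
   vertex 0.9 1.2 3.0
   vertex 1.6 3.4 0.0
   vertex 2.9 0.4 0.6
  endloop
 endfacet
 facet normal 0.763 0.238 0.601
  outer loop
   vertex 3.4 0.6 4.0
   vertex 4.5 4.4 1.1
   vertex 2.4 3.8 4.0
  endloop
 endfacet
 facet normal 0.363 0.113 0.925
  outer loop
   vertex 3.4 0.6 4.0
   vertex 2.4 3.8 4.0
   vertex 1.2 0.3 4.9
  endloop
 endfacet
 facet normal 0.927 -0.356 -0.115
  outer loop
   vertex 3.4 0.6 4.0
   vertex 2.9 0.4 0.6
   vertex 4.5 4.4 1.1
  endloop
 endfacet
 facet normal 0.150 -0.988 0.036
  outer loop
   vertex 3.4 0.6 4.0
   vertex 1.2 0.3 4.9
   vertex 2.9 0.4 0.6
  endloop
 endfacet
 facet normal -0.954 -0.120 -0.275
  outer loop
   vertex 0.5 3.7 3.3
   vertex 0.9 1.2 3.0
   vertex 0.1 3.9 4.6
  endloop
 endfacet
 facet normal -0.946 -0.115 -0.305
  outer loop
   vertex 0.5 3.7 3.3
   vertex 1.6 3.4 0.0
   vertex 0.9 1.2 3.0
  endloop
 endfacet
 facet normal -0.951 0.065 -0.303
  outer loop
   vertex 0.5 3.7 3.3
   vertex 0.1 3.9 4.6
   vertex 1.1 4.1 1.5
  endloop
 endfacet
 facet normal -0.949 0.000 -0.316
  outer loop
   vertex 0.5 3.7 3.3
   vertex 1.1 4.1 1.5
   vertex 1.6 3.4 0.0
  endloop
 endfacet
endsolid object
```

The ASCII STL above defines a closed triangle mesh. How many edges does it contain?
24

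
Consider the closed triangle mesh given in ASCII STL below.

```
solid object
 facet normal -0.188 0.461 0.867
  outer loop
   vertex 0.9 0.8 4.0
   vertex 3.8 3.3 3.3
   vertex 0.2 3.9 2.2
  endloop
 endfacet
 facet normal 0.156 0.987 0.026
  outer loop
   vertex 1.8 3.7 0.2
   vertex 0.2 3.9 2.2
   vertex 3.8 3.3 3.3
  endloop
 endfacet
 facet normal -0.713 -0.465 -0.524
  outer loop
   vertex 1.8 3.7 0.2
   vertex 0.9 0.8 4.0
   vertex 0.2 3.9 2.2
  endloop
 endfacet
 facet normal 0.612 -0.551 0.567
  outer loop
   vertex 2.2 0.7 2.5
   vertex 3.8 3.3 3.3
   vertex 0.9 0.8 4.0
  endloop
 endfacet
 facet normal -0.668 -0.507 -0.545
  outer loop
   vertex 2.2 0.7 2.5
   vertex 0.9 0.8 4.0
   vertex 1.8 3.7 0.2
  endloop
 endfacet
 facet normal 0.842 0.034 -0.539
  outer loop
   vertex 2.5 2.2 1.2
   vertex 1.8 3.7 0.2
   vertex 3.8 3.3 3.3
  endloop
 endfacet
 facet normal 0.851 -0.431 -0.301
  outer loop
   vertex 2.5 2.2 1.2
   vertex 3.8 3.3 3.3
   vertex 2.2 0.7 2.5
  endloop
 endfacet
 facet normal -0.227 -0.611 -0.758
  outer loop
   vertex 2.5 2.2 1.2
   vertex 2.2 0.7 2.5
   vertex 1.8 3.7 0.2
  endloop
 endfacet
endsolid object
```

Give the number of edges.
12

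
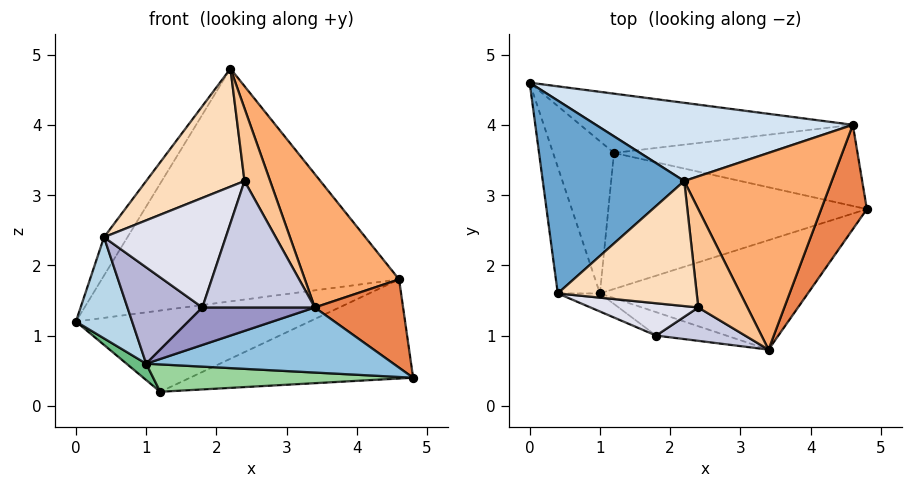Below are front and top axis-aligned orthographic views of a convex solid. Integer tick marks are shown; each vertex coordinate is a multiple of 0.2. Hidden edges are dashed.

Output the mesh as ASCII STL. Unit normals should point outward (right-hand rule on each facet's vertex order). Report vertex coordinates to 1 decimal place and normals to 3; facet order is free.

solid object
 facet normal -0.829 0.109 0.549
  outer loop
   vertex 0.4 1.6 2.4
   vertex 2.2 3.2 4.8
   vertex 0.0 4.6 1.2
  endloop
 endfacet
 facet normal 0.115 -0.508 -0.854
  outer loop
   vertex 1.0 1.6 0.6
   vertex 4.8 2.8 0.4
   vertex 3.4 0.8 1.4
  endloop
 endfacet
 facet normal -0.920 -0.245 -0.307
  outer loop
   vertex 1.0 1.6 0.6
   vertex 0.4 1.6 2.4
   vertex 0.0 4.6 1.2
  endloop
 endfacet
 facet normal 0.082 0.945 0.317
  outer loop
   vertex 4.6 4.0 1.8
   vertex 0.0 4.6 1.2
   vertex 2.2 3.2 4.8
  endloop
 endfacet
 facet normal 0.826 -0.364 0.430
  outer loop
   vertex 4.6 4.0 1.8
   vertex 3.4 0.8 1.4
   vertex 4.8 2.8 0.4
  endloop
 endfacet
 facet normal 0.774 -0.356 0.524
  outer loop
   vertex 4.6 4.0 1.8
   vertex 2.2 3.2 4.8
   vertex 3.4 0.8 1.4
  endloop
 endfacet
 facet normal 0.737 -0.401 0.543
  outer loop
   vertex 2.4 1.4 3.2
   vertex 3.4 0.8 1.4
   vertex 2.2 3.2 4.8
  endloop
 endfacet
 facet normal -0.338 -0.646 0.684
  outer loop
   vertex 2.4 1.4 3.2
   vertex 2.2 3.2 4.8
   vertex 0.4 1.6 2.4
  endloop
 endfacet
 facet normal -0.676 -0.079 -0.733
  outer loop
   vertex 1.2 3.6 0.2
   vertex 1.0 1.6 0.6
   vertex 0.0 4.6 1.2
  endloop
 endfacet
 facet normal 0.011 -0.197 -0.980
  outer loop
   vertex 1.2 3.6 0.2
   vertex 4.8 2.8 0.4
   vertex 1.0 1.6 0.6
  endloop
 endfacet
 facet normal 0.179 0.795 -0.580
  outer loop
   vertex 1.2 3.6 0.2
   vertex 0.0 4.6 1.2
   vertex 4.6 4.0 1.8
  endloop
 endfacet
 facet normal 0.203 0.758 -0.620
  outer loop
   vertex 1.2 3.6 0.2
   vertex 4.6 4.0 1.8
   vertex 4.8 2.8 0.4
  endloop
 endfacet
 facet normal -0.105 -0.843 -0.527
  outer loop
   vertex 1.8 1.0 1.4
   vertex 1.0 1.6 0.6
   vertex 3.4 0.8 1.4
  endloop
 endfacet
 facet normal -0.484 -0.860 -0.161
  outer loop
   vertex 1.8 1.0 1.4
   vertex 0.4 1.6 2.4
   vertex 1.0 1.6 0.6
  endloop
 endfacet
 facet normal -0.120 -0.960 0.253
  outer loop
   vertex 1.8 1.0 1.4
   vertex 3.4 0.8 1.4
   vertex 2.4 1.4 3.2
  endloop
 endfacet
 facet normal -0.205 -0.939 0.277
  outer loop
   vertex 1.8 1.0 1.4
   vertex 2.4 1.4 3.2
   vertex 0.4 1.6 2.4
  endloop
 endfacet
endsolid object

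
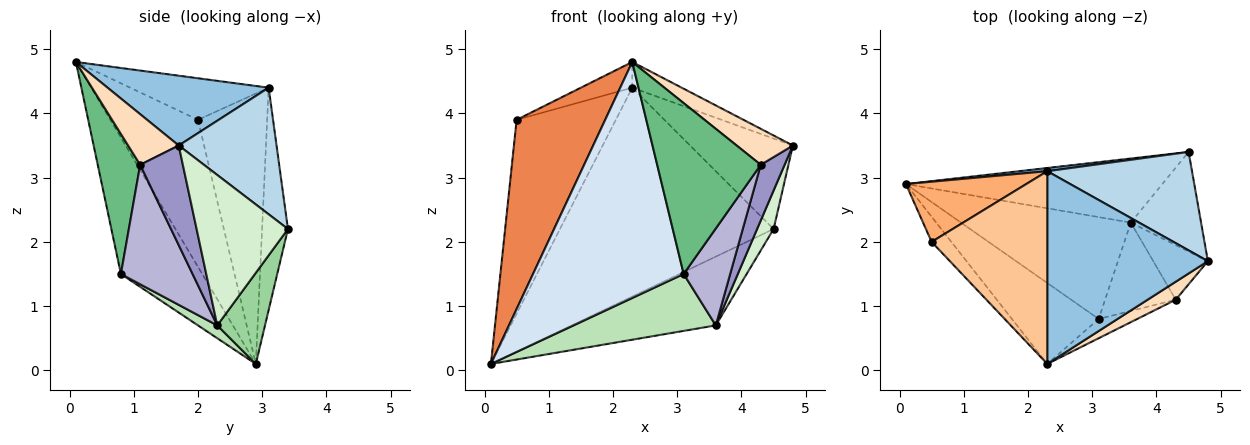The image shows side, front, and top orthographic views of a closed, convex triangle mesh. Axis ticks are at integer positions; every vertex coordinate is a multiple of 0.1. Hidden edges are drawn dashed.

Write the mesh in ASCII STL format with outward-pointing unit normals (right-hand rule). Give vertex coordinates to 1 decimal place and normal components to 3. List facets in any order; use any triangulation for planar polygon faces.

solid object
 facet normal -0.120 0.993 0.015
  outer loop
   vertex 2.3 3.1 4.4
   vertex 4.5 3.4 2.2
   vertex 0.1 2.9 0.1
  endloop
 endfacet
 facet normal 0.396 0.121 0.910
  outer loop
   vertex 2.3 3.1 4.4
   vertex 2.3 0.1 4.8
   vertex 4.8 1.7 3.5
  endloop
 endfacet
 facet normal 0.541 0.569 0.619
  outer loop
   vertex 2.3 3.1 4.4
   vertex 4.8 1.7 3.5
   vertex 4.5 3.4 2.2
  endloop
 endfacet
 facet normal -0.455 -0.842 -0.289
  outer loop
   vertex 3.1 0.8 1.5
   vertex 2.3 0.1 4.8
   vertex 0.1 2.9 0.1
  endloop
 endfacet
 facet normal -0.700 -0.708 -0.094
  outer loop
   vertex 0.5 2.0 3.9
   vertex 0.1 2.9 0.1
   vertex 2.3 0.1 4.8
  endloop
 endfacet
 facet normal -0.554 0.795 0.247
  outer loop
   vertex 0.5 2.0 3.9
   vertex 2.3 3.1 4.4
   vertex 0.1 2.9 0.1
  endloop
 endfacet
 facet normal -0.335 0.125 0.934
  outer loop
   vertex 0.5 2.0 3.9
   vertex 2.3 0.1 4.8
   vertex 2.3 3.1 4.4
  endloop
 endfacet
 facet normal 0.627 -0.697 0.348
  outer loop
   vertex 4.3 1.1 3.2
   vertex 4.8 1.7 3.5
   vertex 2.3 0.1 4.8
  endloop
 endfacet
 facet normal 0.377 -0.920 -0.104
  outer loop
   vertex 4.3 1.1 3.2
   vertex 2.3 0.1 4.8
   vertex 3.1 0.8 1.5
  endloop
 endfacet
 facet normal 0.235 0.711 -0.663
  outer loop
   vertex 3.6 2.3 0.7
   vertex 0.1 2.9 0.1
   vertex 4.5 3.4 2.2
  endloop
 endfacet
 facet normal 0.066 -0.487 -0.871
  outer loop
   vertex 3.6 2.3 0.7
   vertex 3.1 0.8 1.5
   vertex 0.1 2.9 0.1
  endloop
 endfacet
 facet normal 0.894 -0.162 -0.418
  outer loop
   vertex 3.6 2.3 0.7
   vertex 4.5 3.4 2.2
   vertex 4.8 1.7 3.5
  endloop
 endfacet
 facet normal 0.787 -0.440 -0.432
  outer loop
   vertex 3.6 2.3 0.7
   vertex 4.8 1.7 3.5
   vertex 4.3 1.1 3.2
  endloop
 endfacet
 facet normal 0.752 -0.488 -0.444
  outer loop
   vertex 3.6 2.3 0.7
   vertex 4.3 1.1 3.2
   vertex 3.1 0.8 1.5
  endloop
 endfacet
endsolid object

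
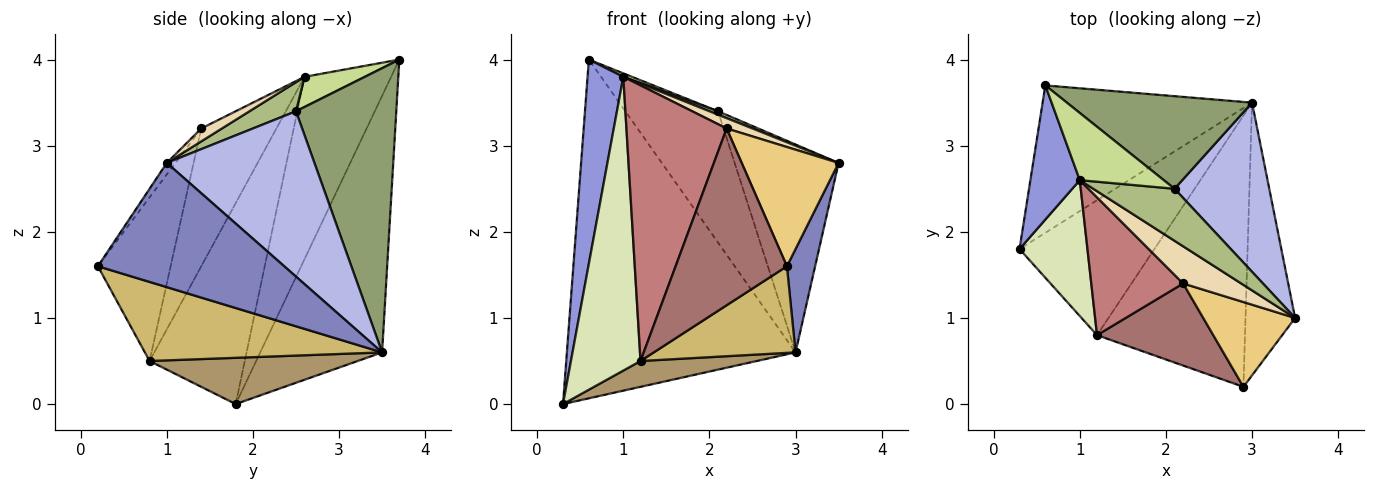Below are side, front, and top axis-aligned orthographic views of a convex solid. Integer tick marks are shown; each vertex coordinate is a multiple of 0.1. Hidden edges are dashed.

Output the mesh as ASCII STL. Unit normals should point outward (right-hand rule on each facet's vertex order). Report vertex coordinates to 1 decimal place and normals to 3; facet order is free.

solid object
 facet normal -0.439 0.824 -0.358
  outer loop
   vertex 3.0 3.5 0.6
   vertex 0.3 1.8 0.0
   vertex 0.6 3.7 4.0
  endloop
 endfacet
 facet normal 0.920 -0.139 -0.367
  outer loop
   vertex 3.0 3.5 0.6
   vertex 3.5 1.0 2.8
   vertex 2.9 0.2 1.6
  endloop
 endfacet
 facet normal -0.897 -0.370 0.243
  outer loop
   vertex 1.0 2.6 3.8
   vertex 0.6 3.7 4.0
   vertex 0.3 1.8 0.0
  endloop
 endfacet
 facet normal 0.740 0.521 0.424
  outer loop
   vertex 2.1 2.5 3.4
   vertex 3.5 1.0 2.8
   vertex 3.0 3.5 0.6
  endloop
 endfacet
 facet normal 0.662 0.612 0.432
  outer loop
   vertex 2.1 2.5 3.4
   vertex 3.0 3.5 0.6
   vertex 0.6 3.7 4.0
  endloop
 endfacet
 facet normal 0.336 -0.062 0.940
  outer loop
   vertex 2.1 2.5 3.4
   vertex 1.0 2.6 3.8
   vertex 3.5 1.0 2.8
  endloop
 endfacet
 facet normal 0.337 -0.048 0.940
  outer loop
   vertex 2.1 2.5 3.4
   vertex 0.6 3.7 4.0
   vertex 1.0 2.6 3.8
  endloop
 endfacet
 facet normal -0.779 -0.569 0.263
  outer loop
   vertex 1.2 0.8 0.5
   vertex 1.0 2.6 3.8
   vertex 0.3 1.8 0.0
  endloop
 endfacet
 facet normal 0.319 -0.178 -0.931
  outer loop
   vertex 1.2 0.8 0.5
   vertex 0.3 1.8 0.0
   vertex 3.0 3.5 0.6
  endloop
 endfacet
 facet normal 0.454 -0.271 -0.849
  outer loop
   vertex 1.2 0.8 0.5
   vertex 3.0 3.5 0.6
   vertex 2.9 0.2 1.6
  endloop
 endfacet
 facet normal -0.072 -0.813 0.578
  outer loop
   vertex 2.2 1.4 3.2
   vertex 2.9 0.2 1.6
   vertex 3.5 1.0 2.8
  endloop
 endfacet
 facet normal 0.209 -0.262 0.942
  outer loop
   vertex 2.2 1.4 3.2
   vertex 3.5 1.0 2.8
   vertex 1.0 2.6 3.8
  endloop
 endfacet
 facet normal -0.510 -0.780 0.362
  outer loop
   vertex 2.2 1.4 3.2
   vertex 1.2 0.8 0.5
   vertex 2.9 0.2 1.6
  endloop
 endfacet
 facet normal -0.557 -0.743 0.371
  outer loop
   vertex 2.2 1.4 3.2
   vertex 1.0 2.6 3.8
   vertex 1.2 0.8 0.5
  endloop
 endfacet
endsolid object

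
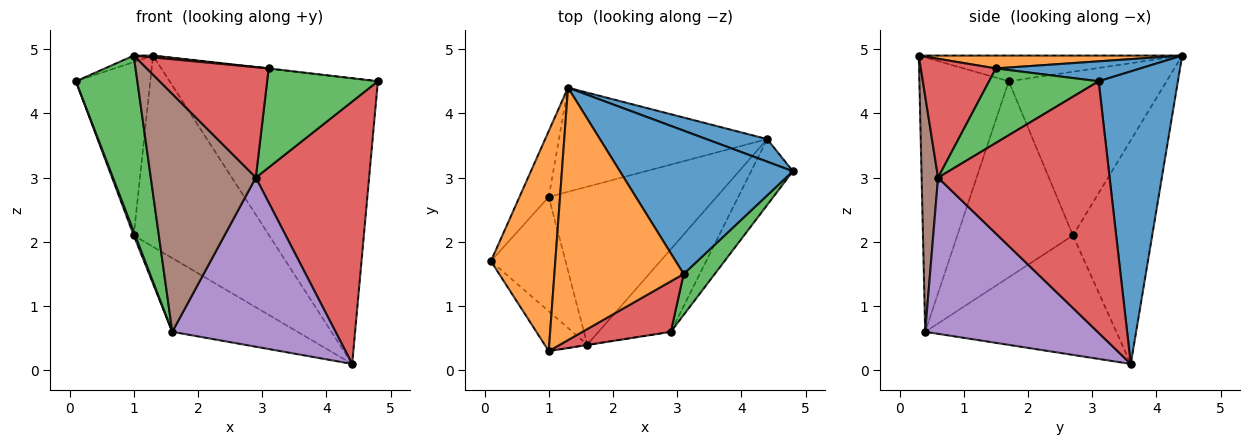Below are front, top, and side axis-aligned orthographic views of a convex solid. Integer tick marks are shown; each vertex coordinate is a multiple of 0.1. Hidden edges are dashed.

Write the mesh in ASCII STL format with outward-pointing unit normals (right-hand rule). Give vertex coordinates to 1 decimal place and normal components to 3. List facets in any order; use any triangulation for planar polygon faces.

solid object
 facet normal 0.355 0.932 0.074
  outer loop
   vertex 4.4 3.6 0.1
   vertex 1.3 4.4 4.9
   vertex 4.8 3.1 4.5
  endloop
 endfacet
 facet normal -0.370 0.027 0.928
  outer loop
   vertex 1.0 0.3 4.9
   vertex 1.3 4.4 4.9
   vertex 0.1 1.7 4.5
  endloop
 endfacet
 facet normal -0.817 -0.562 -0.127
  outer loop
   vertex 1.0 0.3 4.9
   vertex 0.1 1.7 4.5
   vertex 1.6 0.4 0.6
  endloop
 endfacet
 facet normal 0.827 -0.546 -0.137
  outer loop
   vertex 2.9 0.6 3.0
   vertex 4.4 3.6 0.1
   vertex 4.8 3.1 4.5
  endloop
 endfacet
 facet normal 0.688 -0.652 -0.318
  outer loop
   vertex 2.9 0.6 3.0
   vertex 1.6 0.4 0.6
   vertex 4.4 3.6 0.1
  endloop
 endfacet
 facet normal 0.155 -0.988 -0.001
  outer loop
   vertex 2.9 0.6 3.0
   vertex 1.0 0.3 4.9
   vertex 1.6 0.4 0.6
  endloop
 endfacet
 facet normal -0.457 0.781 -0.425
  outer loop
   vertex 1.0 2.7 2.1
   vertex 1.3 4.4 4.9
   vertex 4.4 3.6 0.1
  endloop
 endfacet
 facet normal -0.542 0.355 -0.762
  outer loop
   vertex 1.0 2.7 2.1
   vertex 4.4 3.6 0.1
   vertex 1.6 0.4 0.6
  endloop
 endfacet
 facet normal -0.893 0.421 -0.160
  outer loop
   vertex 1.0 2.7 2.1
   vertex 0.1 1.7 4.5
   vertex 1.3 4.4 4.9
  endloop
 endfacet
 facet normal -0.935 -0.012 -0.355
  outer loop
   vertex 1.0 2.7 2.1
   vertex 1.6 0.4 0.6
   vertex 0.1 1.7 4.5
  endloop
 endfacet
 facet normal 0.114 0.003 0.993
  outer loop
   vertex 3.1 1.5 4.7
   vertex 4.8 3.1 4.5
   vertex 1.3 4.4 4.9
  endloop
 endfacet
 facet normal 0.099 -0.007 0.995
  outer loop
   vertex 3.1 1.5 4.7
   vertex 1.3 4.4 4.9
   vertex 1.0 0.3 4.9
  endloop
 endfacet
 facet normal 0.675 -0.682 0.282
  outer loop
   vertex 3.1 1.5 4.7
   vertex 2.9 0.6 3.0
   vertex 4.8 3.1 4.5
  endloop
 endfacet
 facet normal 0.488 -0.794 0.363
  outer loop
   vertex 3.1 1.5 4.7
   vertex 1.0 0.3 4.9
   vertex 2.9 0.6 3.0
  endloop
 endfacet
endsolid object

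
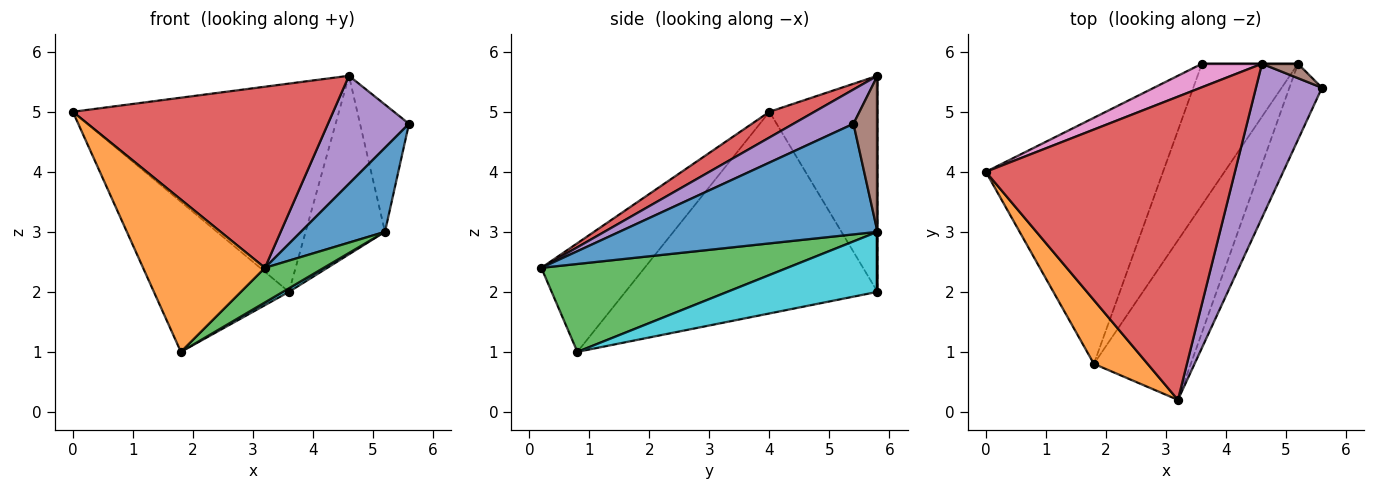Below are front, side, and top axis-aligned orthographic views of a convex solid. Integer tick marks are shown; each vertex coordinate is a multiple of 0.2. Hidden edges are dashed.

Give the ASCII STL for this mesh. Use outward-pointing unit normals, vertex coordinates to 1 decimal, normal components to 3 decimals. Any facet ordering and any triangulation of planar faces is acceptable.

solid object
 facet normal 0.916 -0.298 -0.270
  outer loop
   vertex 5.2 5.8 3.0
   vertex 5.6 5.4 4.8
   vertex 3.2 0.2 2.4
  endloop
 endfacet
 facet normal -0.616 -0.727 0.304
  outer loop
   vertex 1.8 0.8 1.0
   vertex 3.2 0.2 2.4
   vertex 0.0 4.0 5.0
  endloop
 endfacet
 facet normal 0.663 -0.159 -0.731
  outer loop
   vertex 1.8 0.8 1.0
   vertex 5.2 5.8 3.0
   vertex 3.2 0.2 2.4
  endloop
 endfacet
 facet normal 0.088 -0.511 0.855
  outer loop
   vertex 4.6 5.8 5.6
   vertex 0.0 4.0 5.0
   vertex 3.2 0.2 2.4
  endloop
 endfacet
 facet normal 0.391 -0.528 0.753
  outer loop
   vertex 4.6 5.8 5.6
   vertex 3.2 0.2 2.4
   vertex 5.6 5.4 4.8
  endloop
 endfacet
 facet normal 0.438 0.893 0.101
  outer loop
   vertex 4.6 5.8 5.6
   vertex 5.6 5.4 4.8
   vertex 5.2 5.8 3.0
  endloop
 endfacet
 facet normal -0.374 0.922 0.104
  outer loop
   vertex 3.6 5.8 2.0
   vertex 0.0 4.0 5.0
   vertex 4.6 5.8 5.6
  endloop
 endfacet
 facet normal 0.000 1.000 0.000
  outer loop
   vertex 3.6 5.8 2.0
   vertex 4.6 5.8 5.6
   vertex 5.2 5.8 3.0
  endloop
 endfacet
 facet normal -0.697 0.373 -0.612
  outer loop
   vertex 3.6 5.8 2.0
   vertex 1.8 0.8 1.0
   vertex 0.0 4.0 5.0
  endloop
 endfacet
 facet normal 0.530 -0.021 -0.848
  outer loop
   vertex 3.6 5.8 2.0
   vertex 5.2 5.8 3.0
   vertex 1.8 0.8 1.0
  endloop
 endfacet
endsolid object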